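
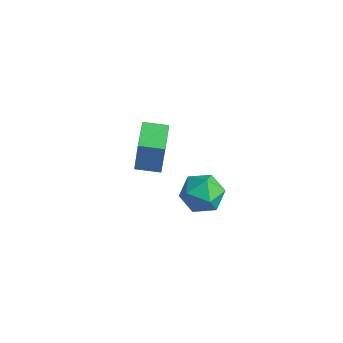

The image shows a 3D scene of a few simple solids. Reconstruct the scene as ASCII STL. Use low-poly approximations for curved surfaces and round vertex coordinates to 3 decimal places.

solid 
facet normal -0.764 -0.638 0.098
outer loop
vertex -2.428 1.73 1.288
vertex -3.639 3.182 1.305
vertex -2.592 1.617 -0.733
endloop
endfacet
facet normal 0.640 -0.768 -0.009
outer loop
vertex -1.561 2.478 -0.865
vertex -2.428 1.73 1.288
vertex -2.592 1.617 -0.733
endloop
endfacet
facet normal -0.763 -0.638 0.098
outer loop
vertex -2.592 1.617 -0.733
vertex -3.639 3.182 1.305
vertex -3.803 3.068 -0.716
endloop
endfacet
facet normal -0.081 -0.056 -0.995
outer loop
vertex -3.803 3.068 -0.716
vertex -1.561 2.478 -0.865
vertex -2.592 1.617 -0.733
endloop
endfacet
facet normal 0.081 0.056 0.995
outer loop
vertex -2.428 1.73 1.288
vertex -2.608 4.043 1.173
vertex -3.639 3.182 1.305
endloop
endfacet
facet normal 0.641 -0.768 -0.009
outer loop
vertex -1.397 2.592 1.156
vertex -2.428 1.73 1.288
vertex -1.561 2.478 -0.865
endloop
endfacet
facet normal 0.081 0.056 0.995
outer loop
vertex -1.397 2.592 1.156
vertex -2.608 4.043 1.173
vertex -2.428 1.73 1.288
endloop
endfacet
facet normal -0.640 0.768 0.009
outer loop
vertex -3.639 3.182 1.305
vertex -2.608 4.043 1.173
vertex -3.803 3.068 -0.716
endloop
endfacet
facet normal -0.081 -0.056 -0.995
outer loop
vertex -2.772 3.93 -0.848
vertex -1.561 2.478 -0.865
vertex -3.803 3.068 -0.716
endloop
endfacet
facet normal -0.641 0.768 0.009
outer loop
vertex -3.803 3.068 -0.716
vertex -2.608 4.043 1.173
vertex -2.772 3.93 -0.848
endloop
endfacet
facet normal 0.764 0.638 -0.098
outer loop
vertex -2.772 3.93 -0.848
vertex -1.397 2.592 1.156
vertex -1.561 2.478 -0.865
endloop
endfacet
facet normal 0.764 0.638 -0.098
outer loop
vertex -2.608 4.043 1.173
vertex -1.397 2.592 1.156
vertex -2.772 3.93 -0.848
endloop
endfacet
facet normal -0.445 0.865 -0.232
outer loop
vertex 3.456 1.362 2.368
vertex 2.405 0.88 2.589
vertex 2.999 1.417 3.452
endloop
endfacet
facet normal 0.205 0.978 0.037
outer loop
vertex 3.456 1.362 2.368
vertex 2.999 1.417 3.452
vertex 4.144 1.182 3.307
endloop
endfacet
facet normal 0.677 0.633 -0.375
outer loop
vertex 3.456 1.362 2.368
vertex 4.144 1.182 3.307
vertex 4.257 0.498 2.355
endloop
endfacet
facet normal 0.317 0.308 -0.897
outer loop
vertex 3.456 1.362 2.368
vertex 4.257 0.498 2.355
vertex 3.183 0.312 1.911
endloop
endfacet
facet normal -0.377 0.450 -0.810
outer loop
vertex 3.456 1.362 2.368
vertex 3.183 0.312 1.911
vertex 2.405 0.88 2.589
endloop
endfacet
facet normal 0.228 0.688 0.688
outer loop
vertex 4.144 1.182 3.307
vertex 2.999 1.417 3.452
vertex 3.517 0.588 4.109
endloop
endfacet
facet normal -0.825 0.505 0.254
outer loop
vertex 2.999 1.417 3.452
vertex 2.405 0.88 2.589
vertex 2.443 0.402 3.665
endloop
endfacet
facet normal -0.714 -0.165 -0.681
outer loop
vertex 2.405 0.88 2.589
vertex 3.183 0.312 1.911
vertex 2.556 -0.282 2.713
endloop
endfacet
facet normal 0.409 -0.396 -0.822
outer loop
vertex 3.183 0.312 1.911
vertex 4.257 0.498 2.355
vertex 3.701 -0.517 2.568
endloop
endfacet
facet normal 0.991 0.131 0.023
outer loop
vertex 4.257 0.498 2.355
vertex 4.144 1.182 3.307
vertex 4.295 0.02 3.431
endloop
endfacet
facet normal -0.317 -0.308 0.897
outer loop
vertex 3.244 -0.462 3.652
vertex 3.517 0.588 4.109
vertex 2.443 0.402 3.665
endloop
endfacet
facet normal -0.677 -0.633 0.375
outer loop
vertex 3.244 -0.462 3.652
vertex 2.443 0.402 3.665
vertex 2.556 -0.282 2.713
endloop
endfacet
facet normal -0.205 -0.978 -0.037
outer loop
vertex 3.244 -0.462 3.652
vertex 2.556 -0.282 2.713
vertex 3.701 -0.517 2.568
endloop
endfacet
facet normal 0.445 -0.865 0.232
outer loop
vertex 3.244 -0.462 3.652
vertex 3.701 -0.517 2.568
vertex 4.295 0.02 3.431
endloop
endfacet
facet normal 0.377 -0.450 0.810
outer loop
vertex 3.244 -0.462 3.652
vertex 4.295 0.02 3.431
vertex 3.517 0.588 4.109
endloop
endfacet
facet normal -0.409 0.396 0.822
outer loop
vertex 2.443 0.402 3.665
vertex 3.517 0.588 4.109
vertex 2.999 1.417 3.452
endloop
endfacet
facet normal -0.991 -0.131 -0.023
outer loop
vertex 2.556 -0.282 2.713
vertex 2.443 0.402 3.665
vertex 2.405 0.88 2.589
endloop
endfacet
facet normal -0.228 -0.688 -0.688
outer loop
vertex 3.701 -0.517 2.568
vertex 2.556 -0.282 2.713
vertex 3.183 0.312 1.911
endloop
endfacet
facet normal 0.825 -0.505 -0.254
outer loop
vertex 4.295 0.02 3.431
vertex 3.701 -0.517 2.568
vertex 4.257 0.498 2.355
endloop
endfacet
facet normal 0.714 0.165 0.681
outer loop
vertex 3.517 0.588 4.109
vertex 4.295 0.02 3.431
vertex 4.144 1.182 3.307
endloop
endfacet

endsolid


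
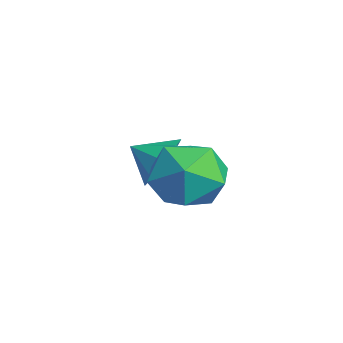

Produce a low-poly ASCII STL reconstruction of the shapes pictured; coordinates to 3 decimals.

solid 
facet normal 0.392 0.778 -0.491
outer loop
vertex -1.962 0.737 2.128
vertex -2.356 0.414 1.302
vertex -2.644 1.008 2.013
endloop
endfacet
facet normal -0.203 -0.098 0.974
outer loop
vertex -1.962 0.737 2.128
vertex -2.644 1.008 2.013
vertex -2.784 -0.434 1.838
endloop
endfacet
facet normal 0.392 0.778 -0.491
outer loop
vertex -2.644 1.008 2.013
vertex -2.356 0.414 1.302
vertex -3.157 0.931 1.482
endloop
endfacet
facet normal -0.718 -0.015 0.696
outer loop
vertex -2.644 1.008 2.013
vertex -3.157 0.931 1.482
vertex -2.784 -0.434 1.838
endloop
endfacet
facet normal 0.392 0.778 -0.491
outer loop
vertex -3.157 0.931 1.482
vertex -2.356 0.414 1.302
vertex -3.201 0.551 0.845
endloop
endfacet
facet normal -0.958 -0.212 0.192
outer loop
vertex -3.157 0.931 1.482
vertex -3.201 0.551 0.845
vertex -2.784 -0.434 1.838
endloop
endfacet
facet normal 0.392 0.778 -0.492
outer loop
vertex -3.201 0.551 0.845
vertex -2.356 0.414 1.302
vertex -2.75 0.091 0.477
endloop
endfacet
facet normal -0.782 -0.574 -0.241
outer loop
vertex -3.201 0.551 0.845
vertex -2.75 0.091 0.477
vertex -2.784 -0.434 1.838
endloop
endfacet
facet normal 0.393 0.777 -0.492
outer loop
vertex -2.75 0.091 0.477
vertex -2.356 0.414 1.302
vertex -2.068 -0.181 0.592
endloop
endfacet
facet normal -0.295 -0.889 -0.350
outer loop
vertex -2.75 0.091 0.477
vertex -2.068 -0.181 0.592
vertex -2.784 -0.434 1.838
endloop
endfacet
facet normal 0.393 0.777 -0.492
outer loop
vertex -2.068 -0.181 0.592
vertex -2.356 0.414 1.302
vertex -1.556 -0.104 1.123
endloop
endfacet
facet normal 0.220 -0.973 -0.071
outer loop
vertex -2.068 -0.181 0.592
vertex -1.556 -0.104 1.123
vertex -2.784 -0.434 1.838
endloop
endfacet
facet normal 0.393 0.777 -0.491
outer loop
vertex -1.556 -0.104 1.123
vertex -2.356 0.414 1.302
vertex -1.512 0.276 1.759
endloop
endfacet
facet normal 0.460 -0.776 0.432
outer loop
vertex -1.556 -0.104 1.123
vertex -1.512 0.276 1.759
vertex -2.784 -0.434 1.838
endloop
endfacet
facet normal 0.393 0.777 -0.491
outer loop
vertex -1.512 0.276 1.759
vertex -2.356 0.414 1.302
vertex -1.962 0.737 2.128
endloop
endfacet
facet normal 0.285 -0.414 0.865
outer loop
vertex -1.512 0.276 1.759
vertex -1.962 0.737 2.128
vertex -2.784 -0.434 1.838
endloop
endfacet
facet normal 0.293 -0.111 0.950
outer loop
vertex 0.517 1.032 3.186
vertex 0.108 -0.161 3.173
vertex 1.295 0.102 2.837
endloop
endfacet
facet normal 0.706 0.362 0.609
outer loop
vertex 0.517 1.032 3.186
vertex 1.295 0.102 2.837
vertex 1.287 1.191 2.199
endloop
endfacet
facet normal 0.286 0.886 0.366
outer loop
vertex 0.517 1.032 3.186
vertex 1.287 1.191 2.199
vertex 0.095 1.6 2.141
endloop
endfacet
facet normal -0.385 0.737 0.556
outer loop
vertex 0.517 1.032 3.186
vertex 0.095 1.6 2.141
vertex -0.634 0.765 2.743
endloop
endfacet
facet normal -0.381 0.121 0.917
outer loop
vertex 0.517 1.032 3.186
vertex -0.634 0.765 2.743
vertex 0.108 -0.161 3.173
endloop
endfacet
facet normal 0.998 0.035 0.047
outer loop
vertex 1.287 1.191 2.199
vertex 1.295 0.102 2.837
vertex 1.354 0.095 1.577
endloop
endfacet
facet normal 0.331 -0.730 0.598
outer loop
vertex 1.295 0.102 2.837
vertex 0.108 -0.161 3.173
vertex 0.625 -0.74 2.179
endloop
endfacet
facet normal -0.759 -0.356 0.545
outer loop
vertex 0.108 -0.161 3.173
vertex -0.634 0.765 2.743
vertex -0.567 -0.331 2.121
endloop
endfacet
facet normal -0.767 0.641 -0.039
outer loop
vertex -0.634 0.765 2.743
vertex 0.095 1.6 2.141
vertex -0.575 0.758 1.483
endloop
endfacet
facet normal 0.319 0.882 -0.347
outer loop
vertex 0.095 1.6 2.141
vertex 1.287 1.191 2.199
vertex 0.612 1.021 1.147
endloop
endfacet
facet normal 0.385 -0.737 -0.556
outer loop
vertex 0.203 -0.172 1.134
vertex 1.354 0.095 1.577
vertex 0.625 -0.74 2.179
endloop
endfacet
facet normal -0.286 -0.886 -0.366
outer loop
vertex 0.203 -0.172 1.134
vertex 0.625 -0.74 2.179
vertex -0.567 -0.331 2.121
endloop
endfacet
facet normal -0.706 -0.362 -0.609
outer loop
vertex 0.203 -0.172 1.134
vertex -0.567 -0.331 2.121
vertex -0.575 0.758 1.483
endloop
endfacet
facet normal -0.293 0.111 -0.950
outer loop
vertex 0.203 -0.172 1.134
vertex -0.575 0.758 1.483
vertex 0.612 1.021 1.147
endloop
endfacet
facet normal 0.381 -0.121 -0.917
outer loop
vertex 0.203 -0.172 1.134
vertex 0.612 1.021 1.147
vertex 1.354 0.095 1.577
endloop
endfacet
facet normal 0.767 -0.641 0.039
outer loop
vertex 0.625 -0.74 2.179
vertex 1.354 0.095 1.577
vertex 1.295 0.102 2.837
endloop
endfacet
facet normal -0.319 -0.882 0.347
outer loop
vertex -0.567 -0.331 2.121
vertex 0.625 -0.74 2.179
vertex 0.108 -0.161 3.173
endloop
endfacet
facet normal -0.998 -0.035 -0.047
outer loop
vertex -0.575 0.758 1.483
vertex -0.567 -0.331 2.121
vertex -0.634 0.765 2.743
endloop
endfacet
facet normal -0.331 0.730 -0.598
outer loop
vertex 0.612 1.021 1.147
vertex -0.575 0.758 1.483
vertex 0.095 1.6 2.141
endloop
endfacet
facet normal 0.759 0.356 -0.545
outer loop
vertex 1.354 0.095 1.577
vertex 0.612 1.021 1.147
vertex 1.287 1.191 2.199
endloop
endfacet

endsolid


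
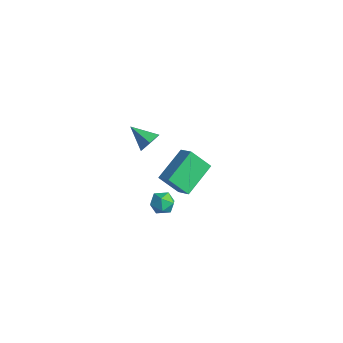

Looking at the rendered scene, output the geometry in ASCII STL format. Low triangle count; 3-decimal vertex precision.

solid 
facet normal 0.833 0.251 -0.493
outer loop
vertex -1.251 -1.719 2.636
vertex -1.631 -1.4 2.156
vertex -1.409 -1.051 2.709
endloop
endfacet
facet normal 0.102 -0.084 0.991
outer loop
vertex -1.251 -1.719 2.636
vertex -1.409 -1.051 2.709
vertex -2.689 -1.72 2.784
endloop
endfacet
facet normal 0.832 0.252 -0.493
outer loop
vertex -1.409 -1.051 2.709
vertex -1.631 -1.4 2.156
vertex -1.79 -0.733 2.229
endloop
endfacet
facet normal -0.307 0.663 0.683
outer loop
vertex -1.409 -1.051 2.709
vertex -1.79 -0.733 2.229
vertex -2.689 -1.72 2.784
endloop
endfacet
facet normal 0.832 0.252 -0.494
outer loop
vertex -1.79 -0.733 2.229
vertex -1.631 -1.4 2.156
vertex -2.012 -1.082 1.677
endloop
endfacet
facet normal -0.762 0.640 -0.098
outer loop
vertex -1.79 -0.733 2.229
vertex -2.012 -1.082 1.677
vertex -2.689 -1.72 2.784
endloop
endfacet
facet normal 0.832 0.251 -0.495
outer loop
vertex -2.012 -1.082 1.677
vertex -1.631 -1.4 2.156
vertex -1.854 -1.749 1.604
endloop
endfacet
facet normal -0.811 -0.130 -0.571
outer loop
vertex -2.012 -1.082 1.677
vertex -1.854 -1.749 1.604
vertex -2.689 -1.72 2.784
endloop
endfacet
facet normal 0.832 0.250 -0.494
outer loop
vertex -1.854 -1.749 1.604
vertex -1.631 -1.4 2.156
vertex -1.473 -2.068 2.084
endloop
endfacet
facet normal -0.402 -0.877 -0.263
outer loop
vertex -1.854 -1.749 1.604
vertex -1.473 -2.068 2.084
vertex -2.689 -1.72 2.784
endloop
endfacet
facet normal 0.833 0.250 -0.493
outer loop
vertex -1.473 -2.068 2.084
vertex -1.631 -1.4 2.156
vertex -1.251 -1.719 2.636
endloop
endfacet
facet normal 0.054 -0.854 0.518
outer loop
vertex -1.473 -2.068 2.084
vertex -1.251 -1.719 2.636
vertex -2.689 -1.72 2.784
endloop
endfacet
facet normal -0.505 -0.474 0.721
outer loop
vertex -3.715 2.773 -2.709
vertex -4.604 2.849 -3.282
vertex -3.304 1.009 -3.58
endloop
endfacet
facet normal 0.838 -0.072 0.541
outer loop
vertex -2.576 1.691 -4.618
vertex -3.715 2.773 -2.709
vertex -3.304 1.009 -3.58
endloop
endfacet
facet normal -0.505 -0.474 0.721
outer loop
vertex -3.304 1.009 -3.58
vertex -4.604 2.849 -3.282
vertex -4.193 1.085 -4.153
endloop
endfacet
facet normal 0.204 -0.878 -0.433
outer loop
vertex -4.193 1.085 -4.153
vertex -2.576 1.691 -4.618
vertex -3.304 1.009 -3.58
endloop
endfacet
facet normal -0.204 0.878 0.433
outer loop
vertex -3.715 2.773 -2.709
vertex -3.876 3.531 -4.32
vertex -4.604 2.849 -3.282
endloop
endfacet
facet normal 0.838 -0.072 0.541
outer loop
vertex -2.987 3.455 -3.747
vertex -3.715 2.773 -2.709
vertex -2.576 1.691 -4.618
endloop
endfacet
facet normal -0.204 0.878 0.433
outer loop
vertex -2.987 3.455 -3.747
vertex -3.876 3.531 -4.32
vertex -3.715 2.773 -2.709
endloop
endfacet
facet normal -0.838 0.072 -0.541
outer loop
vertex -4.604 2.849 -3.282
vertex -3.876 3.531 -4.32
vertex -4.193 1.085 -4.153
endloop
endfacet
facet normal 0.204 -0.878 -0.433
outer loop
vertex -3.465 1.767 -5.191
vertex -2.576 1.691 -4.618
vertex -4.193 1.085 -4.153
endloop
endfacet
facet normal -0.838 0.072 -0.541
outer loop
vertex -4.193 1.085 -4.153
vertex -3.876 3.531 -4.32
vertex -3.465 1.767 -5.191
endloop
endfacet
facet normal 0.505 0.474 -0.721
outer loop
vertex -3.465 1.767 -5.191
vertex -2.987 3.455 -3.747
vertex -2.576 1.691 -4.618
endloop
endfacet
facet normal 0.505 0.474 -0.721
outer loop
vertex -3.876 3.531 -4.32
vertex -2.987 3.455 -3.747
vertex -3.465 1.767 -5.191
endloop
endfacet
facet normal -0.298 0.936 0.187
outer loop
vertex 0.092 -1.369 -0.986
vertex -0.535 -1.589 -0.882
vertex -0.102 -1.554 -0.368
endloop
endfacet
facet normal 0.384 0.845 0.373
outer loop
vertex 0.092 -1.369 -0.986
vertex -0.102 -1.554 -0.368
vertex 0.506 -1.729 -0.597
endloop
endfacet
facet normal 0.745 0.635 -0.205
outer loop
vertex 0.092 -1.369 -0.986
vertex 0.506 -1.729 -0.597
vertex 0.449 -1.874 -1.252
endloop
endfacet
facet normal 0.286 0.597 -0.750
outer loop
vertex 0.092 -1.369 -0.986
vertex 0.449 -1.874 -1.252
vertex -0.195 -1.787 -1.428
endloop
endfacet
facet normal -0.359 0.783 -0.508
outer loop
vertex 0.092 -1.369 -0.986
vertex -0.195 -1.787 -1.428
vertex -0.535 -1.589 -0.882
endloop
endfacet
facet normal 0.413 0.318 0.853
outer loop
vertex 0.506 -1.729 -0.597
vertex -0.102 -1.554 -0.368
vertex 0.135 -2.173 -0.252
endloop
endfacet
facet normal -0.692 0.467 0.551
outer loop
vertex -0.102 -1.554 -0.368
vertex -0.535 -1.589 -0.882
vertex -0.509 -2.086 -0.428
endloop
endfacet
facet normal -0.791 0.217 -0.572
outer loop
vertex -0.535 -1.589 -0.882
vertex -0.195 -1.787 -1.428
vertex -0.566 -2.231 -1.083
endloop
endfacet
facet normal 0.252 -0.084 -0.964
outer loop
vertex -0.195 -1.787 -1.428
vertex 0.449 -1.874 -1.252
vertex 0.042 -2.406 -1.312
endloop
endfacet
facet normal 0.996 -0.023 -0.082
outer loop
vertex 0.449 -1.874 -1.252
vertex 0.506 -1.729 -0.597
vertex 0.475 -2.371 -0.798
endloop
endfacet
facet normal -0.286 -0.597 0.750
outer loop
vertex -0.152 -2.591 -0.694
vertex 0.135 -2.173 -0.252
vertex -0.509 -2.086 -0.428
endloop
endfacet
facet normal -0.745 -0.635 0.205
outer loop
vertex -0.152 -2.591 -0.694
vertex -0.509 -2.086 -0.428
vertex -0.566 -2.231 -1.083
endloop
endfacet
facet normal -0.384 -0.845 -0.373
outer loop
vertex -0.152 -2.591 -0.694
vertex -0.566 -2.231 -1.083
vertex 0.042 -2.406 -1.312
endloop
endfacet
facet normal 0.298 -0.936 -0.187
outer loop
vertex -0.152 -2.591 -0.694
vertex 0.042 -2.406 -1.312
vertex 0.475 -2.371 -0.798
endloop
endfacet
facet normal 0.359 -0.783 0.508
outer loop
vertex -0.152 -2.591 -0.694
vertex 0.475 -2.371 -0.798
vertex 0.135 -2.173 -0.252
endloop
endfacet
facet normal -0.252 0.084 0.964
outer loop
vertex -0.509 -2.086 -0.428
vertex 0.135 -2.173 -0.252
vertex -0.102 -1.554 -0.368
endloop
endfacet
facet normal -0.996 0.023 0.082
outer loop
vertex -0.566 -2.231 -1.083
vertex -0.509 -2.086 -0.428
vertex -0.535 -1.589 -0.882
endloop
endfacet
facet normal -0.413 -0.318 -0.853
outer loop
vertex 0.042 -2.406 -1.312
vertex -0.566 -2.231 -1.083
vertex -0.195 -1.787 -1.428
endloop
endfacet
facet normal 0.692 -0.467 -0.551
outer loop
vertex 0.475 -2.371 -0.798
vertex 0.042 -2.406 -1.312
vertex 0.449 -1.874 -1.252
endloop
endfacet
facet normal 0.791 -0.217 0.572
outer loop
vertex 0.135 -2.173 -0.252
vertex 0.475 -2.371 -0.798
vertex 0.506 -1.729 -0.597
endloop
endfacet

endsolid


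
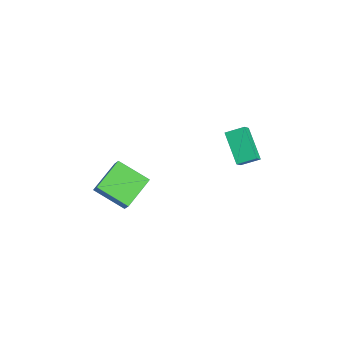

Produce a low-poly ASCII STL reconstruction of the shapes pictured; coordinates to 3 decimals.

solid 
facet normal -0.605 -0.058 -0.794
outer loop
vertex -4.234 -3.836 -1.216
vertex -5.309 -2.545 -0.49
vertex -3.246 -2.535 -2.064
endloop
endfacet
facet normal 0.588 -0.705 -0.397
outer loop
vertex -2.611 -2.475 -1.23
vertex -4.234 -3.836 -1.216
vertex -3.246 -2.535 -2.064
endloop
endfacet
facet normal -0.605 -0.058 -0.794
outer loop
vertex -3.246 -2.535 -2.064
vertex -5.309 -2.545 -0.49
vertex -4.322 -1.245 -1.338
endloop
endfacet
facet normal 0.537 0.707 -0.460
outer loop
vertex -4.322 -1.245 -1.338
vertex -2.611 -2.475 -1.23
vertex -3.246 -2.535 -2.064
endloop
endfacet
facet normal -0.538 -0.706 0.460
outer loop
vertex -4.234 -3.836 -1.216
vertex -4.674 -2.485 0.344
vertex -5.309 -2.545 -0.49
endloop
endfacet
facet normal 0.588 -0.705 -0.397
outer loop
vertex -3.598 -3.775 -0.382
vertex -4.234 -3.836 -1.216
vertex -2.611 -2.475 -1.23
endloop
endfacet
facet normal -0.537 -0.707 0.461
outer loop
vertex -3.598 -3.775 -0.382
vertex -4.674 -2.485 0.344
vertex -4.234 -3.836 -1.216
endloop
endfacet
facet normal -0.588 0.705 0.397
outer loop
vertex -5.309 -2.545 -0.49
vertex -4.674 -2.485 0.344
vertex -4.322 -1.245 -1.338
endloop
endfacet
facet normal 0.537 0.706 -0.461
outer loop
vertex -3.686 -1.184 -0.504
vertex -2.611 -2.475 -1.23
vertex -4.322 -1.245 -1.338
endloop
endfacet
facet normal -0.588 0.705 0.397
outer loop
vertex -4.322 -1.245 -1.338
vertex -4.674 -2.485 0.344
vertex -3.686 -1.184 -0.504
endloop
endfacet
facet normal 0.606 0.058 0.794
outer loop
vertex -3.686 -1.184 -0.504
vertex -3.598 -3.775 -0.382
vertex -2.611 -2.475 -1.23
endloop
endfacet
facet normal 0.605 0.058 0.794
outer loop
vertex -4.674 -2.485 0.344
vertex -3.598 -3.775 -0.382
vertex -3.686 -1.184 -0.504
endloop
endfacet
facet normal -0.559 0.415 -0.718
outer loop
vertex -4.827 4.001 1.274
vertex -3.3 4.187 0.193
vertex -5.0 3.07 0.87
endloop
endfacet
facet normal -0.812 -0.099 0.575
outer loop
vertex -4.52 2.713 1.487
vertex -4.827 4.001 1.274
vertex -5.0 3.07 0.87
endloop
endfacet
facet normal -0.559 0.415 -0.718
outer loop
vertex -5.0 3.07 0.87
vertex -3.3 4.187 0.193
vertex -3.473 3.255 -0.211
endloop
endfacet
facet normal -0.168 -0.904 -0.392
outer loop
vertex -3.473 3.255 -0.211
vertex -4.52 2.713 1.487
vertex -5.0 3.07 0.87
endloop
endfacet
facet normal 0.168 0.904 0.393
outer loop
vertex -4.827 4.001 1.274
vertex -2.82 3.83 0.81
vertex -3.3 4.187 0.193
endloop
endfacet
facet normal -0.812 -0.098 0.575
outer loop
vertex -4.347 3.645 1.891
vertex -4.827 4.001 1.274
vertex -4.52 2.713 1.487
endloop
endfacet
facet normal 0.168 0.905 0.392
outer loop
vertex -4.347 3.645 1.891
vertex -2.82 3.83 0.81
vertex -4.827 4.001 1.274
endloop
endfacet
facet normal 0.812 0.098 -0.575
outer loop
vertex -3.3 4.187 0.193
vertex -2.82 3.83 0.81
vertex -3.473 3.255 -0.211
endloop
endfacet
facet normal -0.167 -0.905 -0.392
outer loop
vertex -2.993 2.899 0.406
vertex -4.52 2.713 1.487
vertex -3.473 3.255 -0.211
endloop
endfacet
facet normal 0.812 0.099 -0.575
outer loop
vertex -3.473 3.255 -0.211
vertex -2.82 3.83 0.81
vertex -2.993 2.899 0.406
endloop
endfacet
facet normal 0.559 -0.415 0.718
outer loop
vertex -2.993 2.899 0.406
vertex -4.347 3.645 1.891
vertex -4.52 2.713 1.487
endloop
endfacet
facet normal 0.559 -0.415 0.718
outer loop
vertex -2.82 3.83 0.81
vertex -4.347 3.645 1.891
vertex -2.993 2.899 0.406
endloop
endfacet

endsolid


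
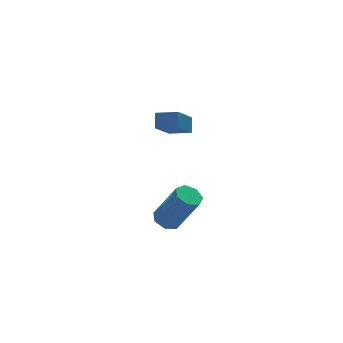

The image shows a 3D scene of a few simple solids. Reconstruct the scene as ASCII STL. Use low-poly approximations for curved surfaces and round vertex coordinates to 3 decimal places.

solid 
facet normal -0.583 -0.507 0.635
outer loop
vertex 1.091 -1.48 2.258
vertex 0.315 -0.853 2.046
vertex 0.86 -1.969 1.655
endloop
endfacet
facet normal 0.760 -0.615 0.208
outer loop
vertex 1.945 -1.027 0.474
vertex 1.091 -1.48 2.258
vertex 0.86 -1.969 1.655
endloop
endfacet
facet normal -0.583 -0.507 0.635
outer loop
vertex 0.86 -1.969 1.655
vertex 0.315 -0.853 2.046
vertex 0.084 -1.342 1.443
endloop
endfacet
facet normal -0.285 -0.604 -0.744
outer loop
vertex 0.084 -1.342 1.443
vertex 1.945 -1.027 0.474
vertex 0.86 -1.969 1.655
endloop
endfacet
facet normal 0.285 0.604 0.744
outer loop
vertex 1.091 -1.48 2.258
vertex 1.4 0.089 0.865
vertex 0.315 -0.853 2.046
endloop
endfacet
facet normal 0.760 -0.615 0.208
outer loop
vertex 2.176 -0.538 1.077
vertex 1.091 -1.48 2.258
vertex 1.945 -1.027 0.474
endloop
endfacet
facet normal 0.285 0.604 0.744
outer loop
vertex 2.176 -0.538 1.077
vertex 1.4 0.089 0.865
vertex 1.091 -1.48 2.258
endloop
endfacet
facet normal -0.760 0.615 -0.208
outer loop
vertex 0.315 -0.853 2.046
vertex 1.4 0.089 0.865
vertex 0.084 -1.342 1.443
endloop
endfacet
facet normal -0.285 -0.604 -0.744
outer loop
vertex 1.169 -0.4 0.262
vertex 1.945 -1.027 0.474
vertex 0.084 -1.342 1.443
endloop
endfacet
facet normal -0.760 0.615 -0.208
outer loop
vertex 0.084 -1.342 1.443
vertex 1.4 0.089 0.865
vertex 1.169 -0.4 0.262
endloop
endfacet
facet normal 0.583 0.507 -0.635
outer loop
vertex 1.169 -0.4 0.262
vertex 2.176 -0.538 1.077
vertex 1.945 -1.027 0.474
endloop
endfacet
facet normal 0.583 0.507 -0.635
outer loop
vertex 1.4 0.089 0.865
vertex 2.176 -0.538 1.077
vertex 1.169 -0.4 0.262
endloop
endfacet
facet normal -0.331 0.362 -0.871
outer loop
vertex 1.23 -1.396 -4.865
vertex 0.634 -1.269 -4.586
vertex 1.171 -0.87 -4.624
endloop
endfacet
facet normal 0.938 0.226 -0.263
outer loop
vertex 1.23 -1.396 -4.865
vertex 1.171 -0.87 -4.624
vertex 1.942 -2.177 -2.993
endloop
endfacet
facet normal 0.938 0.226 -0.262
outer loop
vertex 1.942 -2.177 -2.993
vertex 1.171 -0.87 -4.624
vertex 1.883 -1.652 -2.751
endloop
endfacet
facet normal 0.331 -0.364 0.871
outer loop
vertex 1.942 -2.177 -2.993
vertex 1.883 -1.652 -2.751
vertex 1.346 -2.051 -2.714
endloop
endfacet
facet normal -0.331 0.363 -0.871
outer loop
vertex 1.171 -0.87 -4.624
vertex 0.634 -1.269 -4.586
vertex 0.708 -0.645 -4.354
endloop
endfacet
facet normal 0.506 0.847 0.161
outer loop
vertex 1.171 -0.87 -4.624
vertex 0.708 -0.645 -4.354
vertex 1.883 -1.652 -2.751
endloop
endfacet
facet normal 0.506 0.847 0.161
outer loop
vertex 1.883 -1.652 -2.751
vertex 0.708 -0.645 -4.354
vertex 1.42 -1.427 -2.481
endloop
endfacet
facet normal 0.331 -0.364 0.871
outer loop
vertex 1.883 -1.652 -2.751
vertex 1.42 -1.427 -2.481
vertex 1.346 -2.051 -2.714
endloop
endfacet
facet normal -0.331 0.363 -0.871
outer loop
vertex 0.708 -0.645 -4.354
vertex 0.634 -1.269 -4.586
vertex 0.189 -0.89 -4.259
endloop
endfacet
facet normal -0.307 0.831 0.464
outer loop
vertex 0.708 -0.645 -4.354
vertex 0.189 -0.89 -4.259
vertex 1.42 -1.427 -2.481
endloop
endfacet
facet normal -0.307 0.831 0.464
outer loop
vertex 1.42 -1.427 -2.481
vertex 0.189 -0.89 -4.259
vertex 0.901 -1.672 -2.386
endloop
endfacet
facet normal 0.331 -0.364 0.870
outer loop
vertex 1.42 -1.427 -2.481
vertex 0.901 -1.672 -2.386
vertex 1.346 -2.051 -2.714
endloop
endfacet
facet normal -0.331 0.363 -0.871
outer loop
vertex 0.189 -0.89 -4.259
vertex 0.634 -1.269 -4.586
vertex 0.005 -1.421 -4.41
endloop
endfacet
facet normal -0.889 0.189 0.417
outer loop
vertex 0.189 -0.89 -4.259
vertex 0.005 -1.421 -4.41
vertex 0.901 -1.672 -2.386
endloop
endfacet
facet normal -0.889 0.189 0.417
outer loop
vertex 0.901 -1.672 -2.386
vertex 0.005 -1.421 -4.41
vertex 0.717 -2.202 -2.538
endloop
endfacet
facet normal 0.331 -0.365 0.870
outer loop
vertex 0.901 -1.672 -2.386
vertex 0.717 -2.202 -2.538
vertex 1.346 -2.051 -2.714
endloop
endfacet
facet normal -0.331 0.363 -0.871
outer loop
vertex 0.005 -1.421 -4.41
vertex 0.634 -1.269 -4.586
vertex 0.295 -1.837 -4.694
endloop
endfacet
facet normal -0.801 -0.596 0.056
outer loop
vertex 0.005 -1.421 -4.41
vertex 0.295 -1.837 -4.694
vertex 0.717 -2.202 -2.538
endloop
endfacet
facet normal -0.801 -0.595 0.056
outer loop
vertex 0.717 -2.202 -2.538
vertex 0.295 -1.837 -4.694
vertex 1.007 -2.619 -2.822
endloop
endfacet
facet normal 0.331 -0.363 0.871
outer loop
vertex 0.717 -2.202 -2.538
vertex 1.007 -2.619 -2.822
vertex 1.346 -2.051 -2.714
endloop
endfacet
facet normal -0.332 0.363 -0.871
outer loop
vertex 0.295 -1.837 -4.694
vertex 0.634 -1.269 -4.586
vertex 0.84 -1.826 -4.897
endloop
endfacet
facet normal -0.110 -0.931 -0.347
outer loop
vertex 0.295 -1.837 -4.694
vertex 0.84 -1.826 -4.897
vertex 1.007 -2.619 -2.822
endloop
endfacet
facet normal -0.109 -0.931 -0.347
outer loop
vertex 1.007 -2.619 -2.822
vertex 0.84 -1.826 -4.897
vertex 1.552 -2.607 -3.025
endloop
endfacet
facet normal 0.332 -0.364 0.870
outer loop
vertex 1.007 -2.619 -2.822
vertex 1.552 -2.607 -3.025
vertex 1.346 -2.051 -2.714
endloop
endfacet
facet normal -0.330 0.364 -0.871
outer loop
vertex 0.84 -1.826 -4.897
vertex 0.634 -1.269 -4.586
vertex 1.23 -1.396 -4.865
endloop
endfacet
facet normal 0.664 -0.566 -0.489
outer loop
vertex 0.84 -1.826 -4.897
vertex 1.23 -1.396 -4.865
vertex 1.552 -2.607 -3.025
endloop
endfacet
facet normal 0.664 -0.566 -0.489
outer loop
vertex 1.552 -2.607 -3.025
vertex 1.23 -1.396 -4.865
vertex 1.942 -2.177 -2.993
endloop
endfacet
facet normal 0.330 -0.365 0.871
outer loop
vertex 1.552 -2.607 -3.025
vertex 1.942 -2.177 -2.993
vertex 1.346 -2.051 -2.714
endloop
endfacet

endsolid


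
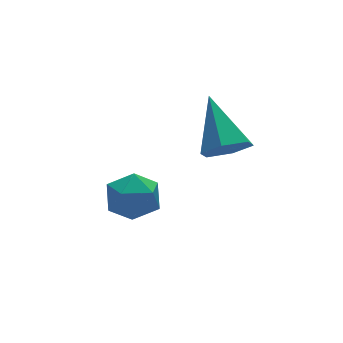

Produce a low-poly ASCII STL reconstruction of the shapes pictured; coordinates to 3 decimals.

solid 
facet normal -0.938 0.086 0.336
outer loop
vertex -3.7 -2.279 -4.257
vertex -3.418 -2.558 -3.399
vertex -3.414 -1.639 -3.622
endloop
endfacet
facet normal -0.813 0.551 -0.189
outer loop
vertex -3.7 -2.279 -4.257
vertex -3.414 -1.639 -3.622
vertex -3.149 -1.559 -4.527
endloop
endfacet
facet normal -0.615 0.183 -0.767
outer loop
vertex -3.7 -2.279 -4.257
vertex -3.149 -1.559 -4.527
vertex -2.989 -2.429 -4.863
endloop
endfacet
facet normal -0.618 -0.510 -0.599
outer loop
vertex -3.7 -2.279 -4.257
vertex -2.989 -2.429 -4.863
vertex -3.155 -3.047 -4.165
endloop
endfacet
facet normal -0.817 -0.570 0.083
outer loop
vertex -3.7 -2.279 -4.257
vertex -3.155 -3.047 -4.165
vertex -3.418 -2.558 -3.399
endloop
endfacet
facet normal -0.265 0.964 0.008
outer loop
vertex -3.149 -1.559 -4.527
vertex -3.414 -1.639 -3.622
vertex -2.525 -1.393 -3.835
endloop
endfacet
facet normal -0.468 0.210 0.859
outer loop
vertex -3.414 -1.639 -3.622
vertex -3.418 -2.558 -3.399
vertex -2.691 -2.011 -3.137
endloop
endfacet
facet normal -0.272 -0.851 0.450
outer loop
vertex -3.418 -2.558 -3.399
vertex -3.155 -3.047 -4.165
vertex -2.531 -2.881 -3.473
endloop
endfacet
facet normal 0.052 -0.754 -0.655
outer loop
vertex -3.155 -3.047 -4.165
vertex -2.989 -2.429 -4.863
vertex -2.266 -2.801 -4.378
endloop
endfacet
facet normal 0.057 0.369 -0.928
outer loop
vertex -2.989 -2.429 -4.863
vertex -3.149 -1.559 -4.527
vertex -2.262 -1.882 -4.601
endloop
endfacet
facet normal 0.618 0.510 0.599
outer loop
vertex -1.98 -2.161 -3.743
vertex -2.525 -1.393 -3.835
vertex -2.691 -2.011 -3.137
endloop
endfacet
facet normal 0.615 -0.183 0.767
outer loop
vertex -1.98 -2.161 -3.743
vertex -2.691 -2.011 -3.137
vertex -2.531 -2.881 -3.473
endloop
endfacet
facet normal 0.813 -0.551 0.189
outer loop
vertex -1.98 -2.161 -3.743
vertex -2.531 -2.881 -3.473
vertex -2.266 -2.801 -4.378
endloop
endfacet
facet normal 0.938 -0.086 -0.336
outer loop
vertex -1.98 -2.161 -3.743
vertex -2.266 -2.801 -4.378
vertex -2.262 -1.882 -4.601
endloop
endfacet
facet normal 0.817 0.570 -0.083
outer loop
vertex -1.98 -2.161 -3.743
vertex -2.262 -1.882 -4.601
vertex -2.525 -1.393 -3.835
endloop
endfacet
facet normal -0.052 0.754 0.655
outer loop
vertex -2.691 -2.011 -3.137
vertex -2.525 -1.393 -3.835
vertex -3.414 -1.639 -3.622
endloop
endfacet
facet normal -0.057 -0.369 0.928
outer loop
vertex -2.531 -2.881 -3.473
vertex -2.691 -2.011 -3.137
vertex -3.418 -2.558 -3.399
endloop
endfacet
facet normal 0.265 -0.964 -0.008
outer loop
vertex -2.266 -2.801 -4.378
vertex -2.531 -2.881 -3.473
vertex -3.155 -3.047 -4.165
endloop
endfacet
facet normal 0.468 -0.210 -0.859
outer loop
vertex -2.262 -1.882 -4.601
vertex -2.266 -2.801 -4.378
vertex -2.989 -2.429 -4.863
endloop
endfacet
facet normal 0.272 0.851 -0.450
outer loop
vertex -2.525 -1.393 -3.835
vertex -2.262 -1.882 -4.601
vertex -3.149 -1.559 -4.527
endloop
endfacet
facet normal -0.139 -0.774 -0.618
outer loop
vertex -0.018 -4.361 -1.267
vertex -0.84 -4.258 -1.211
vertex -0.411 -3.863 -1.802
endloop
endfacet
facet normal 0.866 0.452 -0.216
outer loop
vertex -0.018 -4.361 -1.267
vertex -0.411 -3.863 -1.802
vertex -0.56 -2.702 0.031
endloop
endfacet
facet normal -0.139 -0.774 -0.618
outer loop
vertex -0.411 -3.863 -1.802
vertex -0.84 -4.258 -1.211
vertex -1.233 -3.76 -1.746
endloop
endfacet
facet normal 0.070 0.845 -0.530
outer loop
vertex -0.411 -3.863 -1.802
vertex -1.233 -3.76 -1.746
vertex -0.56 -2.702 0.031
endloop
endfacet
facet normal -0.139 -0.774 -0.618
outer loop
vertex -1.233 -3.76 -1.746
vertex -0.84 -4.258 -1.211
vertex -1.661 -4.155 -1.155
endloop
endfacet
facet normal -0.749 0.654 -0.106
outer loop
vertex -1.233 -3.76 -1.746
vertex -1.661 -4.155 -1.155
vertex -0.56 -2.702 0.031
endloop
endfacet
facet normal -0.139 -0.774 -0.617
outer loop
vertex -1.661 -4.155 -1.155
vertex -0.84 -4.258 -1.211
vertex -1.269 -4.652 -0.62
endloop
endfacet
facet normal -0.772 0.070 0.631
outer loop
vertex -1.661 -4.155 -1.155
vertex -1.269 -4.652 -0.62
vertex -0.56 -2.702 0.031
endloop
endfacet
facet normal -0.140 -0.774 -0.618
outer loop
vertex -1.269 -4.652 -0.62
vertex -0.84 -4.258 -1.211
vertex -0.447 -4.756 -0.676
endloop
endfacet
facet normal 0.023 -0.324 0.946
outer loop
vertex -1.269 -4.652 -0.62
vertex -0.447 -4.756 -0.676
vertex -0.56 -2.702 0.031
endloop
endfacet
facet normal -0.139 -0.774 -0.618
outer loop
vertex -0.447 -4.756 -0.676
vertex -0.84 -4.258 -1.211
vertex -0.018 -4.361 -1.267
endloop
endfacet
facet normal 0.842 -0.133 0.522
outer loop
vertex -0.447 -4.756 -0.676
vertex -0.018 -4.361 -1.267
vertex -0.56 -2.702 0.031
endloop
endfacet

endsolid


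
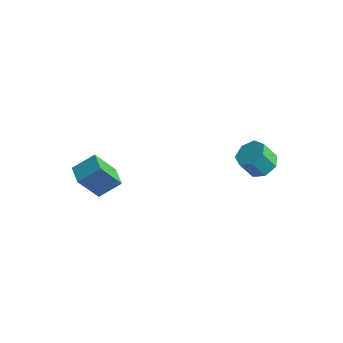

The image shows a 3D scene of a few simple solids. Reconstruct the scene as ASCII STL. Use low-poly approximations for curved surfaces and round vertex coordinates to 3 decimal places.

solid 
facet normal -0.533 -0.651 -0.540
outer loop
vertex -1.746 -2.983 1.875
vertex -2.545 -2.333 1.88
vertex -1.134 -2.22 0.352
endloop
endfacet
facet normal 0.775 -0.631 -0.005
outer loop
vertex -0.435 -1.367 1.06
vertex -1.746 -2.983 1.875
vertex -1.134 -2.22 0.352
endloop
endfacet
facet normal -0.533 -0.651 -0.541
outer loop
vertex -1.134 -2.22 0.352
vertex -2.545 -2.333 1.88
vertex -1.933 -1.569 0.357
endloop
endfacet
facet normal 0.338 0.421 -0.841
outer loop
vertex -1.933 -1.569 0.357
vertex -0.435 -1.367 1.06
vertex -1.134 -2.22 0.352
endloop
endfacet
facet normal -0.338 -0.422 0.841
outer loop
vertex -1.746 -2.983 1.875
vertex -1.846 -1.48 2.588
vertex -2.545 -2.333 1.88
endloop
endfacet
facet normal 0.775 -0.632 -0.005
outer loop
vertex -1.047 -2.131 2.583
vertex -1.746 -2.983 1.875
vertex -0.435 -1.367 1.06
endloop
endfacet
facet normal -0.338 -0.422 0.841
outer loop
vertex -1.047 -2.131 2.583
vertex -1.846 -1.48 2.588
vertex -1.746 -2.983 1.875
endloop
endfacet
facet normal -0.776 0.631 0.005
outer loop
vertex -2.545 -2.333 1.88
vertex -1.846 -1.48 2.588
vertex -1.933 -1.569 0.357
endloop
endfacet
facet normal 0.338 0.422 -0.841
outer loop
vertex -1.234 -0.717 1.065
vertex -0.435 -1.367 1.06
vertex -1.933 -1.569 0.357
endloop
endfacet
facet normal -0.775 0.632 0.005
outer loop
vertex -1.933 -1.569 0.357
vertex -1.846 -1.48 2.588
vertex -1.234 -0.717 1.065
endloop
endfacet
facet normal 0.533 0.651 0.541
outer loop
vertex -1.234 -0.717 1.065
vertex -1.047 -2.131 2.583
vertex -0.435 -1.367 1.06
endloop
endfacet
facet normal 0.534 0.651 0.540
outer loop
vertex -1.846 -1.48 2.588
vertex -1.047 -2.131 2.583
vertex -1.234 -0.717 1.065
endloop
endfacet
facet normal 0.444 0.318 -0.838
outer loop
vertex 4.632 3.998 0.619
vertex 3.892 4.048 0.246
vertex 4.293 4.631 0.68
endloop
endfacet
facet normal 0.763 0.356 0.540
outer loop
vertex 4.632 3.998 0.619
vertex 4.293 4.631 0.68
vertex 4.108 3.622 1.607
endloop
endfacet
facet normal 0.763 0.356 0.540
outer loop
vertex 4.108 3.622 1.607
vertex 4.293 4.631 0.68
vertex 3.769 4.255 1.668
endloop
endfacet
facet normal -0.444 -0.318 0.838
outer loop
vertex 4.108 3.622 1.607
vertex 3.769 4.255 1.668
vertex 3.368 3.672 1.234
endloop
endfacet
facet normal 0.444 0.318 -0.838
outer loop
vertex 4.293 4.631 0.68
vertex 3.892 4.048 0.246
vertex 3.652 4.825 0.414
endloop
endfacet
facet normal 0.108 0.909 0.403
outer loop
vertex 4.293 4.631 0.68
vertex 3.652 4.825 0.414
vertex 3.769 4.255 1.668
endloop
endfacet
facet normal 0.108 0.909 0.403
outer loop
vertex 3.769 4.255 1.668
vertex 3.652 4.825 0.414
vertex 3.128 4.449 1.403
endloop
endfacet
facet normal -0.443 -0.319 0.838
outer loop
vertex 3.769 4.255 1.668
vertex 3.128 4.449 1.403
vertex 3.368 3.672 1.234
endloop
endfacet
facet normal 0.443 0.318 -0.838
outer loop
vertex 3.652 4.825 0.414
vertex 3.892 4.048 0.246
vertex 3.192 4.433 0.022
endloop
endfacet
facet normal -0.629 0.776 -0.038
outer loop
vertex 3.652 4.825 0.414
vertex 3.192 4.433 0.022
vertex 3.128 4.449 1.403
endloop
endfacet
facet normal -0.629 0.776 -0.038
outer loop
vertex 3.128 4.449 1.403
vertex 3.192 4.433 0.022
vertex 2.668 4.057 1.01
endloop
endfacet
facet normal -0.444 -0.319 0.838
outer loop
vertex 3.128 4.449 1.403
vertex 2.668 4.057 1.01
vertex 3.368 3.672 1.234
endloop
endfacet
facet normal 0.444 0.319 -0.838
outer loop
vertex 3.192 4.433 0.022
vertex 3.892 4.048 0.246
vertex 3.259 3.752 -0.202
endloop
endfacet
facet normal -0.891 0.060 -0.450
outer loop
vertex 3.192 4.433 0.022
vertex 3.259 3.752 -0.202
vertex 2.668 4.057 1.01
endloop
endfacet
facet normal -0.891 0.060 -0.450
outer loop
vertex 2.668 4.057 1.01
vertex 3.259 3.752 -0.202
vertex 2.735 3.376 0.786
endloop
endfacet
facet normal -0.444 -0.319 0.838
outer loop
vertex 2.668 4.057 1.01
vertex 2.735 3.376 0.786
vertex 3.368 3.672 1.234
endloop
endfacet
facet normal 0.444 0.318 -0.838
outer loop
vertex 3.259 3.752 -0.202
vertex 3.892 4.048 0.246
vertex 3.802 3.294 -0.088
endloop
endfacet
facet normal -0.483 -0.702 -0.523
outer loop
vertex 3.259 3.752 -0.202
vertex 3.802 3.294 -0.088
vertex 2.735 3.376 0.786
endloop
endfacet
facet normal -0.482 -0.703 -0.523
outer loop
vertex 2.735 3.376 0.786
vertex 3.802 3.294 -0.088
vertex 3.279 2.918 0.9
endloop
endfacet
facet normal -0.444 -0.319 0.838
outer loop
vertex 2.735 3.376 0.786
vertex 3.279 2.918 0.9
vertex 3.368 3.672 1.234
endloop
endfacet
facet normal 0.444 0.318 -0.838
outer loop
vertex 3.802 3.294 -0.088
vertex 3.892 4.048 0.246
vertex 4.413 3.403 0.277
endloop
endfacet
facet normal 0.288 -0.936 -0.203
outer loop
vertex 3.802 3.294 -0.088
vertex 4.413 3.403 0.277
vertex 3.279 2.918 0.9
endloop
endfacet
facet normal 0.288 -0.936 -0.203
outer loop
vertex 3.279 2.918 0.9
vertex 4.413 3.403 0.277
vertex 3.89 3.027 1.265
endloop
endfacet
facet normal -0.444 -0.319 0.838
outer loop
vertex 3.279 2.918 0.9
vertex 3.89 3.027 1.265
vertex 3.368 3.672 1.234
endloop
endfacet
facet normal 0.444 0.318 -0.838
outer loop
vertex 4.413 3.403 0.277
vertex 3.892 4.048 0.246
vertex 4.632 3.998 0.619
endloop
endfacet
facet normal 0.843 -0.465 0.269
outer loop
vertex 4.413 3.403 0.277
vertex 4.632 3.998 0.619
vertex 3.89 3.027 1.265
endloop
endfacet
facet normal 0.843 -0.464 0.270
outer loop
vertex 3.89 3.027 1.265
vertex 4.632 3.998 0.619
vertex 4.108 3.622 1.607
endloop
endfacet
facet normal -0.444 -0.319 0.838
outer loop
vertex 3.89 3.027 1.265
vertex 4.108 3.622 1.607
vertex 3.368 3.672 1.234
endloop
endfacet

endsolid


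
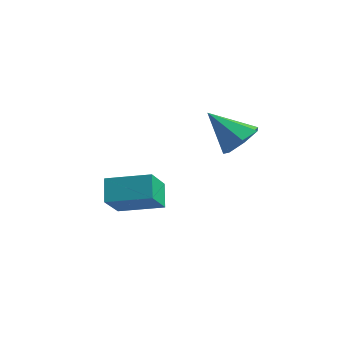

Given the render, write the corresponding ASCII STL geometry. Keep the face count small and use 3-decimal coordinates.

solid 
facet normal -0.460 0.553 0.695
outer loop
vertex -2.435 1.773 -0.518
vertex -0.916 2.555 -0.136
vertex -2.725 2.849 -1.567
endloop
endfacet
facet normal -0.868 -0.446 -0.218
outer loop
vertex -2.224 2.245 -2.324
vertex -2.435 1.773 -0.518
vertex -2.725 2.849 -1.567
endloop
endfacet
facet normal -0.459 0.554 0.694
outer loop
vertex -2.725 2.849 -1.567
vertex -0.916 2.555 -0.136
vertex -1.206 3.63 -1.185
endloop
endfacet
facet normal -0.189 0.703 -0.686
outer loop
vertex -1.206 3.63 -1.185
vertex -2.224 2.245 -2.324
vertex -2.725 2.849 -1.567
endloop
endfacet
facet normal 0.189 -0.703 0.686
outer loop
vertex -2.435 1.773 -0.518
vertex -0.415 1.951 -0.893
vertex -0.916 2.555 -0.136
endloop
endfacet
facet normal -0.868 -0.447 -0.218
outer loop
vertex -1.934 1.17 -1.275
vertex -2.435 1.773 -0.518
vertex -2.224 2.245 -2.324
endloop
endfacet
facet normal 0.189 -0.703 0.685
outer loop
vertex -1.934 1.17 -1.275
vertex -0.415 1.951 -0.893
vertex -2.435 1.773 -0.518
endloop
endfacet
facet normal 0.868 0.447 0.218
outer loop
vertex -0.916 2.555 -0.136
vertex -0.415 1.951 -0.893
vertex -1.206 3.63 -1.185
endloop
endfacet
facet normal -0.190 0.703 -0.685
outer loop
vertex -0.705 3.027 -1.942
vertex -2.224 2.245 -2.324
vertex -1.206 3.63 -1.185
endloop
endfacet
facet normal 0.868 0.447 0.218
outer loop
vertex -1.206 3.63 -1.185
vertex -0.415 1.951 -0.893
vertex -0.705 3.027 -1.942
endloop
endfacet
facet normal 0.460 -0.554 -0.694
outer loop
vertex -0.705 3.027 -1.942
vertex -1.934 1.17 -1.275
vertex -2.224 2.245 -2.324
endloop
endfacet
facet normal 0.459 -0.554 -0.695
outer loop
vertex -0.415 1.951 -0.893
vertex -1.934 1.17 -1.275
vertex -0.705 3.027 -1.942
endloop
endfacet
facet normal 0.680 0.243 -0.692
outer loop
vertex 2.933 2.705 2.633
vertex 2.398 3.262 2.303
vertex 2.97 3.38 2.906
endloop
endfacet
facet normal 0.385 -0.364 0.848
outer loop
vertex 2.933 2.705 2.633
vertex 2.97 3.38 2.906
vertex 1.262 2.858 3.457
endloop
endfacet
facet normal 0.680 0.242 -0.692
outer loop
vertex 2.97 3.38 2.906
vertex 2.398 3.262 2.303
vertex 2.577 3.966 2.725
endloop
endfacet
facet normal 0.171 0.394 0.903
outer loop
vertex 2.97 3.38 2.906
vertex 2.577 3.966 2.725
vertex 1.262 2.858 3.457
endloop
endfacet
facet normal 0.681 0.242 -0.692
outer loop
vertex 2.577 3.966 2.725
vertex 2.398 3.262 2.303
vertex 2.049 4.022 2.225
endloop
endfacet
facet normal -0.384 0.781 0.493
outer loop
vertex 2.577 3.966 2.725
vertex 2.049 4.022 2.225
vertex 1.262 2.858 3.457
endloop
endfacet
facet normal 0.681 0.242 -0.692
outer loop
vertex 2.049 4.022 2.225
vertex 2.398 3.262 2.303
vertex 1.784 3.506 1.784
endloop
endfacet
facet normal -0.860 0.504 -0.073
outer loop
vertex 2.049 4.022 2.225
vertex 1.784 3.506 1.784
vertex 1.262 2.858 3.457
endloop
endfacet
facet normal 0.681 0.243 -0.691
outer loop
vertex 1.784 3.506 1.784
vertex 2.398 3.262 2.303
vertex 1.982 2.806 1.733
endloop
endfacet
facet normal -0.901 -0.228 -0.369
outer loop
vertex 1.784 3.506 1.784
vertex 1.982 2.806 1.733
vertex 1.262 2.858 3.457
endloop
endfacet
facet normal 0.681 0.243 -0.691
outer loop
vertex 1.982 2.806 1.733
vertex 2.398 3.262 2.303
vertex 2.493 2.45 2.111
endloop
endfacet
facet normal -0.474 -0.863 -0.172
outer loop
vertex 1.982 2.806 1.733
vertex 2.493 2.45 2.111
vertex 1.262 2.858 3.457
endloop
endfacet
facet normal 0.680 0.243 -0.692
outer loop
vertex 2.493 2.45 2.111
vertex 2.398 3.262 2.303
vertex 2.933 2.705 2.633
endloop
endfacet
facet normal 0.097 -0.924 0.369
outer loop
vertex 2.493 2.45 2.111
vertex 2.933 2.705 2.633
vertex 1.262 2.858 3.457
endloop
endfacet

endsolid


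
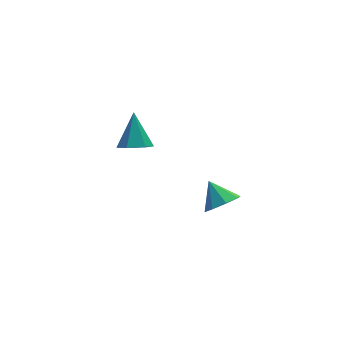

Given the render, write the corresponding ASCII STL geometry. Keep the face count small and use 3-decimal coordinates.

solid 
facet normal -0.195 -0.621 -0.759
outer loop
vertex 2.682 3.205 -4.288
vertex 2.048 3.387 -4.274
vertex 2.477 3.715 -4.653
endloop
endfacet
facet normal 0.937 0.346 -0.043
outer loop
vertex 2.682 3.205 -4.288
vertex 2.477 3.715 -4.653
vertex 2.332 4.293 -3.166
endloop
endfacet
facet normal -0.196 -0.621 -0.759
outer loop
vertex 2.477 3.715 -4.653
vertex 2.048 3.387 -4.274
vertex 1.843 3.898 -4.639
endloop
endfacet
facet normal 0.255 0.909 -0.329
outer loop
vertex 2.477 3.715 -4.653
vertex 1.843 3.898 -4.639
vertex 2.332 4.293 -3.166
endloop
endfacet
facet normal -0.193 -0.620 -0.760
outer loop
vertex 1.843 3.898 -4.639
vertex 2.048 3.387 -4.274
vertex 1.413 3.569 -4.261
endloop
endfacet
facet normal -0.612 0.790 -0.009
outer loop
vertex 1.843 3.898 -4.639
vertex 1.413 3.569 -4.261
vertex 2.332 4.293 -3.166
endloop
endfacet
facet normal -0.194 -0.621 -0.759
outer loop
vertex 1.413 3.569 -4.261
vertex 2.048 3.387 -4.274
vertex 1.618 3.059 -3.896
endloop
endfacet
facet normal -0.795 0.107 0.597
outer loop
vertex 1.413 3.569 -4.261
vertex 1.618 3.059 -3.896
vertex 2.332 4.293 -3.166
endloop
endfacet
facet normal -0.196 -0.620 -0.760
outer loop
vertex 1.618 3.059 -3.896
vertex 2.048 3.387 -4.274
vertex 2.252 2.876 -3.91
endloop
endfacet
facet normal -0.112 -0.457 0.882
outer loop
vertex 1.618 3.059 -3.896
vertex 2.252 2.876 -3.91
vertex 2.332 4.293 -3.166
endloop
endfacet
facet normal -0.195 -0.619 -0.761
outer loop
vertex 2.252 2.876 -3.91
vertex 2.048 3.387 -4.274
vertex 2.682 3.205 -4.288
endloop
endfacet
facet normal 0.754 -0.338 0.563
outer loop
vertex 2.252 2.876 -3.91
vertex 2.682 3.205 -4.288
vertex 2.332 4.293 -3.166
endloop
endfacet
facet normal 0.201 -0.736 -0.646
outer loop
vertex 4.096 -0.66 -4.291
vertex 3.574 -1.029 -4.033
vertex 3.64 -0.566 -4.54
endloop
endfacet
facet normal 0.287 0.943 -0.170
outer loop
vertex 4.096 -0.66 -4.291
vertex 3.64 -0.566 -4.54
vertex 3.366 -0.271 -3.367
endloop
endfacet
facet normal 0.201 -0.736 -0.646
outer loop
vertex 3.64 -0.566 -4.54
vertex 3.574 -1.029 -4.033
vertex 3.145 -0.743 -4.492
endloop
endfacet
facet normal -0.347 0.887 -0.304
outer loop
vertex 3.64 -0.566 -4.54
vertex 3.145 -0.743 -4.492
vertex 3.366 -0.271 -3.367
endloop
endfacet
facet normal 0.201 -0.736 -0.646
outer loop
vertex 3.145 -0.743 -4.492
vertex 3.574 -1.029 -4.033
vertex 2.901 -1.088 -4.175
endloop
endfacet
facet normal -0.840 0.538 -0.061
outer loop
vertex 3.145 -0.743 -4.492
vertex 2.901 -1.088 -4.175
vertex 3.366 -0.271 -3.367
endloop
endfacet
facet normal 0.201 -0.736 -0.646
outer loop
vertex 2.901 -1.088 -4.175
vertex 3.574 -1.029 -4.033
vertex 3.051 -1.398 -3.775
endloop
endfacet
facet normal -0.903 0.101 0.417
outer loop
vertex 2.901 -1.088 -4.175
vertex 3.051 -1.398 -3.775
vertex 3.366 -0.271 -3.367
endloop
endfacet
facet normal 0.201 -0.736 -0.646
outer loop
vertex 3.051 -1.398 -3.775
vertex 3.574 -1.029 -4.033
vertex 3.507 -1.492 -3.526
endloop
endfacet
facet normal -0.499 -0.168 0.850
outer loop
vertex 3.051 -1.398 -3.775
vertex 3.507 -1.492 -3.526
vertex 3.366 -0.271 -3.367
endloop
endfacet
facet normal 0.201 -0.736 -0.646
outer loop
vertex 3.507 -1.492 -3.526
vertex 3.574 -1.029 -4.033
vertex 4.002 -1.315 -3.574
endloop
endfacet
facet normal 0.136 -0.113 0.984
outer loop
vertex 3.507 -1.492 -3.526
vertex 4.002 -1.315 -3.574
vertex 3.366 -0.271 -3.367
endloop
endfacet
facet normal 0.202 -0.735 -0.647
outer loop
vertex 4.002 -1.315 -3.574
vertex 3.574 -1.029 -4.033
vertex 4.246 -0.97 -3.89
endloop
endfacet
facet normal 0.628 0.235 0.742
outer loop
vertex 4.002 -1.315 -3.574
vertex 4.246 -0.97 -3.89
vertex 3.366 -0.271 -3.367
endloop
endfacet
facet normal 0.202 -0.737 -0.645
outer loop
vertex 4.246 -0.97 -3.89
vertex 3.574 -1.029 -4.033
vertex 4.096 -0.66 -4.291
endloop
endfacet
facet normal 0.691 0.674 0.262
outer loop
vertex 4.246 -0.97 -3.89
vertex 4.096 -0.66 -4.291
vertex 3.366 -0.271 -3.367
endloop
endfacet

endsolid


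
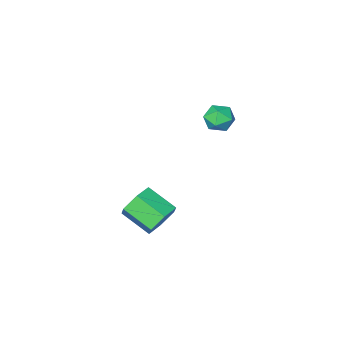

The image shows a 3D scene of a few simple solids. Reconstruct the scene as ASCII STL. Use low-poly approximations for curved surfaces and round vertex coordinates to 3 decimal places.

solid 
facet normal -0.383 0.801 -0.459
outer loop
vertex 1.536 -2.914 -3.827
vertex 0.808 -2.802 -3.023
vertex 1.774 -2.302 -2.957
endloop
endfacet
facet normal 0.897 0.206 -0.390
outer loop
vertex 1.536 -2.914 -3.827
vertex 1.774 -2.302 -2.957
vertex 2.26 -4.429 -2.96
endloop
endfacet
facet normal 0.898 0.206 -0.390
outer loop
vertex 2.26 -4.429 -2.96
vertex 1.774 -2.302 -2.957
vertex 2.498 -3.818 -2.09
endloop
endfacet
facet normal 0.383 -0.802 0.458
outer loop
vertex 2.26 -4.429 -2.96
vertex 2.498 -3.818 -2.09
vertex 1.532 -4.318 -2.157
endloop
endfacet
facet normal -0.384 0.802 -0.458
outer loop
vertex 1.774 -2.302 -2.957
vertex 0.808 -2.802 -3.023
vertex 1.046 -2.191 -2.153
endloop
endfacet
facet normal 0.638 0.589 0.496
outer loop
vertex 1.774 -2.302 -2.957
vertex 1.046 -2.191 -2.153
vertex 2.498 -3.818 -2.09
endloop
endfacet
facet normal 0.638 0.589 0.496
outer loop
vertex 2.498 -3.818 -2.09
vertex 1.046 -2.191 -2.153
vertex 1.771 -3.706 -1.287
endloop
endfacet
facet normal 0.383 -0.802 0.459
outer loop
vertex 2.498 -3.818 -2.09
vertex 1.771 -3.706 -1.287
vertex 1.532 -4.318 -2.157
endloop
endfacet
facet normal -0.383 0.802 -0.458
outer loop
vertex 1.046 -2.191 -2.153
vertex 0.808 -2.802 -3.023
vertex 0.08 -2.691 -2.22
endloop
endfacet
facet normal -0.260 0.383 0.887
outer loop
vertex 1.046 -2.191 -2.153
vertex 0.08 -2.691 -2.22
vertex 1.771 -3.706 -1.287
endloop
endfacet
facet normal -0.259 0.384 0.886
outer loop
vertex 1.771 -3.706 -1.287
vertex 0.08 -2.691 -2.22
vertex 0.804 -4.206 -1.353
endloop
endfacet
facet normal 0.383 -0.802 0.459
outer loop
vertex 1.771 -3.706 -1.287
vertex 0.804 -4.206 -1.353
vertex 1.532 -4.318 -2.157
endloop
endfacet
facet normal -0.383 0.802 -0.458
outer loop
vertex 0.08 -2.691 -2.22
vertex 0.808 -2.802 -3.023
vertex -0.158 -3.302 -3.09
endloop
endfacet
facet normal -0.898 -0.206 0.390
outer loop
vertex 0.08 -2.691 -2.22
vertex -0.158 -3.302 -3.09
vertex 0.804 -4.206 -1.353
endloop
endfacet
facet normal -0.898 -0.206 0.390
outer loop
vertex 0.804 -4.206 -1.353
vertex -0.158 -3.302 -3.09
vertex 0.566 -4.818 -2.223
endloop
endfacet
facet normal 0.383 -0.801 0.459
outer loop
vertex 0.804 -4.206 -1.353
vertex 0.566 -4.818 -2.223
vertex 1.532 -4.318 -2.157
endloop
endfacet
facet normal -0.383 0.802 -0.459
outer loop
vertex -0.158 -3.302 -3.09
vertex 0.808 -2.802 -3.023
vertex 0.569 -3.414 -3.893
endloop
endfacet
facet normal -0.638 -0.589 -0.496
outer loop
vertex -0.158 -3.302 -3.09
vertex 0.569 -3.414 -3.893
vertex 0.566 -4.818 -2.223
endloop
endfacet
facet normal -0.638 -0.589 -0.496
outer loop
vertex 0.566 -4.818 -2.223
vertex 0.569 -3.414 -3.893
vertex 1.294 -4.929 -3.027
endloop
endfacet
facet normal 0.384 -0.802 0.458
outer loop
vertex 0.566 -4.818 -2.223
vertex 1.294 -4.929 -3.027
vertex 1.532 -4.318 -2.157
endloop
endfacet
facet normal -0.383 0.802 -0.459
outer loop
vertex 0.569 -3.414 -3.893
vertex 0.808 -2.802 -3.023
vertex 1.536 -2.914 -3.827
endloop
endfacet
facet normal 0.259 -0.383 -0.887
outer loop
vertex 0.569 -3.414 -3.893
vertex 1.536 -2.914 -3.827
vertex 1.294 -4.929 -3.027
endloop
endfacet
facet normal 0.260 -0.383 -0.886
outer loop
vertex 1.294 -4.929 -3.027
vertex 1.536 -2.914 -3.827
vertex 2.26 -4.429 -2.96
endloop
endfacet
facet normal 0.383 -0.802 0.458
outer loop
vertex 1.294 -4.929 -3.027
vertex 2.26 -4.429 -2.96
vertex 1.532 -4.318 -2.157
endloop
endfacet
facet normal -0.972 -0.166 0.166
outer loop
vertex -3.167 -2.371 3.518
vertex -2.984 -3.231 3.728
vertex -2.982 -2.598 4.373
endloop
endfacet
facet normal -0.801 0.512 0.309
outer loop
vertex -3.167 -2.371 3.518
vertex -2.982 -2.598 4.373
vertex -2.634 -1.841 4.022
endloop
endfacet
facet normal -0.527 0.801 -0.284
outer loop
vertex -3.167 -2.371 3.518
vertex -2.634 -1.841 4.022
vertex -2.421 -2.007 3.159
endloop
endfacet
facet normal -0.529 0.301 -0.794
outer loop
vertex -3.167 -2.371 3.518
vertex -2.421 -2.007 3.159
vertex -2.637 -2.866 2.977
endloop
endfacet
facet normal -0.804 -0.297 -0.516
outer loop
vertex -3.167 -2.371 3.518
vertex -2.637 -2.866 2.977
vertex -2.984 -3.231 3.728
endloop
endfacet
facet normal -0.293 0.510 0.809
outer loop
vertex -2.634 -1.841 4.022
vertex -2.982 -2.598 4.373
vertex -2.123 -2.374 4.543
endloop
endfacet
facet normal -0.568 -0.586 0.577
outer loop
vertex -2.982 -2.598 4.373
vertex -2.984 -3.231 3.728
vertex -2.339 -3.233 4.361
endloop
endfacet
facet normal -0.297 -0.798 -0.525
outer loop
vertex -2.984 -3.231 3.728
vertex -2.637 -2.866 2.977
vertex -2.126 -3.399 3.498
endloop
endfacet
facet normal 0.149 0.169 -0.974
outer loop
vertex -2.637 -2.866 2.977
vertex -2.421 -2.007 3.159
vertex -1.778 -2.642 3.147
endloop
endfacet
facet normal 0.151 0.977 -0.151
outer loop
vertex -2.421 -2.007 3.159
vertex -2.634 -1.841 4.022
vertex -1.776 -2.009 3.792
endloop
endfacet
facet normal 0.529 -0.301 0.794
outer loop
vertex -1.593 -2.869 4.002
vertex -2.123 -2.374 4.543
vertex -2.339 -3.233 4.361
endloop
endfacet
facet normal 0.527 -0.801 0.284
outer loop
vertex -1.593 -2.869 4.002
vertex -2.339 -3.233 4.361
vertex -2.126 -3.399 3.498
endloop
endfacet
facet normal 0.801 -0.512 -0.309
outer loop
vertex -1.593 -2.869 4.002
vertex -2.126 -3.399 3.498
vertex -1.778 -2.642 3.147
endloop
endfacet
facet normal 0.972 0.166 -0.166
outer loop
vertex -1.593 -2.869 4.002
vertex -1.778 -2.642 3.147
vertex -1.776 -2.009 3.792
endloop
endfacet
facet normal 0.804 0.297 0.516
outer loop
vertex -1.593 -2.869 4.002
vertex -1.776 -2.009 3.792
vertex -2.123 -2.374 4.543
endloop
endfacet
facet normal -0.149 -0.169 0.974
outer loop
vertex -2.339 -3.233 4.361
vertex -2.123 -2.374 4.543
vertex -2.982 -2.598 4.373
endloop
endfacet
facet normal -0.151 -0.977 0.151
outer loop
vertex -2.126 -3.399 3.498
vertex -2.339 -3.233 4.361
vertex -2.984 -3.231 3.728
endloop
endfacet
facet normal 0.293 -0.510 -0.809
outer loop
vertex -1.778 -2.642 3.147
vertex -2.126 -3.399 3.498
vertex -2.637 -2.866 2.977
endloop
endfacet
facet normal 0.568 0.586 -0.577
outer loop
vertex -1.776 -2.009 3.792
vertex -1.778 -2.642 3.147
vertex -2.421 -2.007 3.159
endloop
endfacet
facet normal 0.297 0.798 0.525
outer loop
vertex -2.123 -2.374 4.543
vertex -1.776 -2.009 3.792
vertex -2.634 -1.841 4.022
endloop
endfacet

endsolid


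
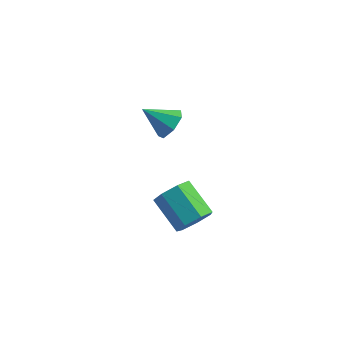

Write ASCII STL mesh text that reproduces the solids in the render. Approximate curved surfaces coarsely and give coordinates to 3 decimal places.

solid 
facet normal 0.754 -0.389 -0.530
outer loop
vertex 2.871 -2.949 0.868
vertex 2.571 -2.724 0.276
vertex 3.031 -2.392 0.687
endloop
endfacet
facet normal 0.602 0.085 0.794
outer loop
vertex 2.871 -2.949 0.868
vertex 3.031 -2.392 0.687
vertex 1.808 -2.401 1.615
endloop
endfacet
facet normal 0.602 0.085 0.794
outer loop
vertex 1.808 -2.401 1.615
vertex 3.031 -2.392 0.687
vertex 1.968 -1.844 1.434
endloop
endfacet
facet normal -0.754 0.389 0.529
outer loop
vertex 1.808 -2.401 1.615
vertex 1.968 -1.844 1.434
vertex 1.509 -2.176 1.024
endloop
endfacet
facet normal 0.754 -0.389 -0.530
outer loop
vertex 3.031 -2.392 0.687
vertex 2.571 -2.724 0.276
vertex 2.845 -2.085 0.197
endloop
endfacet
facet normal 0.581 0.770 0.262
outer loop
vertex 3.031 -2.392 0.687
vertex 2.845 -2.085 0.197
vertex 1.968 -1.844 1.434
endloop
endfacet
facet normal 0.581 0.770 0.262
outer loop
vertex 1.968 -1.844 1.434
vertex 2.845 -2.085 0.197
vertex 1.782 -1.537 0.944
endloop
endfacet
facet normal -0.754 0.388 0.530
outer loop
vertex 1.968 -1.844 1.434
vertex 1.782 -1.537 0.944
vertex 1.509 -2.176 1.024
endloop
endfacet
facet normal 0.754 -0.389 -0.530
outer loop
vertex 2.845 -2.085 0.197
vertex 2.571 -2.724 0.276
vertex 2.453 -2.259 -0.233
endloop
endfacet
facet normal 0.123 0.876 -0.467
outer loop
vertex 2.845 -2.085 0.197
vertex 2.453 -2.259 -0.233
vertex 1.782 -1.537 0.944
endloop
endfacet
facet normal 0.123 0.876 -0.467
outer loop
vertex 1.782 -1.537 0.944
vertex 2.453 -2.259 -0.233
vertex 1.39 -1.711 0.514
endloop
endfacet
facet normal -0.754 0.388 0.530
outer loop
vertex 1.782 -1.537 0.944
vertex 1.39 -1.711 0.514
vertex 1.509 -2.176 1.024
endloop
endfacet
facet normal 0.754 -0.389 -0.530
outer loop
vertex 2.453 -2.259 -0.233
vertex 2.571 -2.724 0.276
vertex 2.15 -2.784 -0.279
endloop
endfacet
facet normal -0.428 0.321 -0.845
outer loop
vertex 2.453 -2.259 -0.233
vertex 2.15 -2.784 -0.279
vertex 1.39 -1.711 0.514
endloop
endfacet
facet normal -0.428 0.321 -0.845
outer loop
vertex 1.39 -1.711 0.514
vertex 2.15 -2.784 -0.279
vertex 1.087 -2.235 0.468
endloop
endfacet
facet normal -0.753 0.389 0.530
outer loop
vertex 1.39 -1.711 0.514
vertex 1.087 -2.235 0.468
vertex 1.509 -2.176 1.024
endloop
endfacet
facet normal 0.754 -0.389 -0.530
outer loop
vertex 2.15 -2.784 -0.279
vertex 2.571 -2.724 0.276
vertex 2.164 -3.263 0.093
endloop
endfacet
facet normal -0.657 -0.474 -0.586
outer loop
vertex 2.15 -2.784 -0.279
vertex 2.164 -3.263 0.093
vertex 1.087 -2.235 0.468
endloop
endfacet
facet normal -0.657 -0.475 -0.586
outer loop
vertex 1.087 -2.235 0.468
vertex 2.164 -3.263 0.093
vertex 1.102 -2.715 0.84
endloop
endfacet
facet normal -0.754 0.388 0.531
outer loop
vertex 1.087 -2.235 0.468
vertex 1.102 -2.715 0.84
vertex 1.509 -2.176 1.024
endloop
endfacet
facet normal 0.754 -0.389 -0.530
outer loop
vertex 2.164 -3.263 0.093
vertex 2.571 -2.724 0.276
vertex 2.485 -3.337 0.604
endloop
endfacet
facet normal -0.391 -0.913 0.114
outer loop
vertex 2.164 -3.263 0.093
vertex 2.485 -3.337 0.604
vertex 1.102 -2.715 0.84
endloop
endfacet
facet normal -0.391 -0.913 0.114
outer loop
vertex 1.102 -2.715 0.84
vertex 2.485 -3.337 0.604
vertex 1.423 -2.789 1.351
endloop
endfacet
facet normal -0.754 0.388 0.530
outer loop
vertex 1.102 -2.715 0.84
vertex 1.423 -2.789 1.351
vertex 1.509 -2.176 1.024
endloop
endfacet
facet normal 0.754 -0.389 -0.530
outer loop
vertex 2.485 -3.337 0.604
vertex 2.571 -2.724 0.276
vertex 2.871 -2.949 0.868
endloop
endfacet
facet normal 0.170 -0.664 0.728
outer loop
vertex 2.485 -3.337 0.604
vertex 2.871 -2.949 0.868
vertex 1.423 -2.789 1.351
endloop
endfacet
facet normal 0.170 -0.664 0.728
outer loop
vertex 1.423 -2.789 1.351
vertex 2.871 -2.949 0.868
vertex 1.808 -2.401 1.615
endloop
endfacet
facet normal -0.754 0.388 0.529
outer loop
vertex 1.423 -2.789 1.351
vertex 1.808 -2.401 1.615
vertex 1.509 -2.176 1.024
endloop
endfacet
facet normal 0.761 0.239 -0.603
outer loop
vertex 0.136 1.068 1.022
vertex -0.226 1.586 0.771
vertex 0.197 1.583 1.303
endloop
endfacet
facet normal 0.233 -0.487 0.842
outer loop
vertex 0.136 1.068 1.022
vertex 0.197 1.583 1.303
vertex -1.154 1.294 1.509
endloop
endfacet
facet normal 0.760 0.240 -0.603
outer loop
vertex 0.197 1.583 1.303
vertex -0.226 1.586 0.771
vertex -0.061 2.101 1.184
endloop
endfacet
facet normal 0.090 0.265 0.960
outer loop
vertex 0.197 1.583 1.303
vertex -0.061 2.101 1.184
vertex -1.154 1.294 1.509
endloop
endfacet
facet normal 0.760 0.240 -0.603
outer loop
vertex -0.061 2.101 1.184
vertex -0.226 1.586 0.771
vertex -0.443 2.23 0.754
endloop
endfacet
facet normal -0.379 0.738 0.558
outer loop
vertex -0.061 2.101 1.184
vertex -0.443 2.23 0.754
vertex -1.154 1.294 1.509
endloop
endfacet
facet normal 0.759 0.240 -0.605
outer loop
vertex -0.443 2.23 0.754
vertex -0.226 1.586 0.771
vertex -0.663 1.875 0.337
endloop
endfacet
facet normal -0.817 0.574 -0.058
outer loop
vertex -0.443 2.23 0.754
vertex -0.663 1.875 0.337
vertex -1.154 1.294 1.509
endloop
endfacet
facet normal 0.759 0.239 -0.605
outer loop
vertex -0.663 1.875 0.337
vertex -0.226 1.586 0.771
vertex -0.554 1.302 0.247
endloop
endfacet
facet normal -0.898 -0.104 -0.428
outer loop
vertex -0.663 1.875 0.337
vertex -0.554 1.302 0.247
vertex -1.154 1.294 1.509
endloop
endfacet
facet normal 0.759 0.239 -0.605
outer loop
vertex -0.554 1.302 0.247
vertex -0.226 1.586 0.771
vertex -0.198 0.943 0.552
endloop
endfacet
facet normal -0.559 -0.784 -0.271
outer loop
vertex -0.554 1.302 0.247
vertex -0.198 0.943 0.552
vertex -1.154 1.294 1.509
endloop
endfacet
facet normal 0.760 0.239 -0.604
outer loop
vertex -0.198 0.943 0.552
vertex -0.226 1.586 0.771
vertex 0.136 1.068 1.022
endloop
endfacet
facet normal -0.056 -0.954 0.294
outer loop
vertex -0.198 0.943 0.552
vertex 0.136 1.068 1.022
vertex -1.154 1.294 1.509
endloop
endfacet

endsolid


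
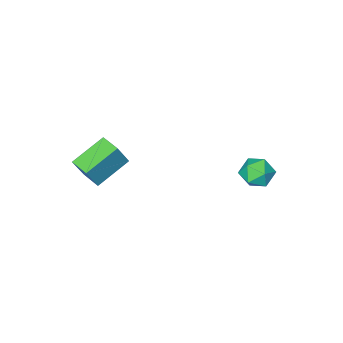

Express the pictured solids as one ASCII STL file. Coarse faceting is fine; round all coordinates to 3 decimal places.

solid 
facet normal -0.893 -0.009 0.450
outer loop
vertex 3.307 -4.473 2.945
vertex 3.274 -3.394 2.902
vertex 2.652 -4.544 1.642
endloop
endfacet
facet normal 0.030 -0.999 0.039
outer loop
vertex 4.366 -4.526 0.778
vertex 3.307 -4.473 2.945
vertex 2.652 -4.544 1.642
endloop
endfacet
facet normal -0.893 -0.011 0.450
outer loop
vertex 2.652 -4.544 1.642
vertex 3.274 -3.394 2.902
vertex 2.618 -3.466 1.6
endloop
endfacet
facet normal -0.449 -0.049 -0.892
outer loop
vertex 2.618 -3.466 1.6
vertex 4.366 -4.526 0.778
vertex 2.652 -4.544 1.642
endloop
endfacet
facet normal 0.449 0.049 0.892
outer loop
vertex 3.307 -4.473 2.945
vertex 4.988 -3.376 2.038
vertex 3.274 -3.394 2.902
endloop
endfacet
facet normal 0.031 -0.999 0.040
outer loop
vertex 5.022 -4.454 2.08
vertex 3.307 -4.473 2.945
vertex 4.366 -4.526 0.778
endloop
endfacet
facet normal 0.449 0.049 0.892
outer loop
vertex 5.022 -4.454 2.08
vertex 4.988 -3.376 2.038
vertex 3.307 -4.473 2.945
endloop
endfacet
facet normal -0.031 0.999 -0.040
outer loop
vertex 3.274 -3.394 2.902
vertex 4.988 -3.376 2.038
vertex 2.618 -3.466 1.6
endloop
endfacet
facet normal -0.449 -0.049 -0.892
outer loop
vertex 4.333 -3.447 0.735
vertex 4.366 -4.526 0.778
vertex 2.618 -3.466 1.6
endloop
endfacet
facet normal -0.031 0.999 -0.039
outer loop
vertex 2.618 -3.466 1.6
vertex 4.988 -3.376 2.038
vertex 4.333 -3.447 0.735
endloop
endfacet
facet normal 0.893 0.009 -0.450
outer loop
vertex 4.333 -3.447 0.735
vertex 5.022 -4.454 2.08
vertex 4.366 -4.526 0.778
endloop
endfacet
facet normal 0.893 0.011 -0.450
outer loop
vertex 4.988 -3.376 2.038
vertex 5.022 -4.454 2.08
vertex 4.333 -3.447 0.735
endloop
endfacet
facet normal -0.443 0.629 0.639
outer loop
vertex -2.362 0.923 1.376
vertex -2.081 0.416 2.07
vertex -1.563 1.091 1.764
endloop
endfacet
facet normal -0.229 0.972 0.051
outer loop
vertex -2.362 0.923 1.376
vertex -1.563 1.091 1.764
vertex -1.643 1.119 0.864
endloop
endfacet
facet normal -0.545 0.666 -0.510
outer loop
vertex -2.362 0.923 1.376
vertex -1.643 1.119 0.864
vertex -2.211 0.462 0.613
endloop
endfacet
facet normal -0.954 0.133 -0.269
outer loop
vertex -2.362 0.923 1.376
vertex -2.211 0.462 0.613
vertex -2.482 0.027 1.359
endloop
endfacet
facet normal -0.890 0.111 0.442
outer loop
vertex -2.362 0.923 1.376
vertex -2.482 0.027 1.359
vertex -2.081 0.416 2.07
endloop
endfacet
facet normal 0.476 0.879 -0.015
outer loop
vertex -1.643 1.119 0.864
vertex -1.563 1.091 1.764
vertex -0.918 0.733 1.241
endloop
endfacet
facet normal 0.130 0.325 0.937
outer loop
vertex -1.563 1.091 1.764
vertex -2.081 0.416 2.07
vertex -1.189 0.298 1.987
endloop
endfacet
facet normal -0.595 -0.515 0.617
outer loop
vertex -2.081 0.416 2.07
vertex -2.482 0.027 1.359
vertex -1.757 -0.359 1.736
endloop
endfacet
facet normal -0.698 -0.479 -0.533
outer loop
vertex -2.482 0.027 1.359
vertex -2.211 0.462 0.613
vertex -1.837 -0.331 0.836
endloop
endfacet
facet normal -0.035 0.383 -0.923
outer loop
vertex -2.211 0.462 0.613
vertex -1.643 1.119 0.864
vertex -1.319 0.344 0.53
endloop
endfacet
facet normal 0.954 -0.133 0.269
outer loop
vertex -1.038 -0.163 1.224
vertex -0.918 0.733 1.241
vertex -1.189 0.298 1.987
endloop
endfacet
facet normal 0.545 -0.666 0.510
outer loop
vertex -1.038 -0.163 1.224
vertex -1.189 0.298 1.987
vertex -1.757 -0.359 1.736
endloop
endfacet
facet normal 0.229 -0.972 -0.051
outer loop
vertex -1.038 -0.163 1.224
vertex -1.757 -0.359 1.736
vertex -1.837 -0.331 0.836
endloop
endfacet
facet normal 0.443 -0.629 -0.639
outer loop
vertex -1.038 -0.163 1.224
vertex -1.837 -0.331 0.836
vertex -1.319 0.344 0.53
endloop
endfacet
facet normal 0.890 -0.111 -0.442
outer loop
vertex -1.038 -0.163 1.224
vertex -1.319 0.344 0.53
vertex -0.918 0.733 1.241
endloop
endfacet
facet normal 0.698 0.479 0.533
outer loop
vertex -1.189 0.298 1.987
vertex -0.918 0.733 1.241
vertex -1.563 1.091 1.764
endloop
endfacet
facet normal 0.035 -0.383 0.923
outer loop
vertex -1.757 -0.359 1.736
vertex -1.189 0.298 1.987
vertex -2.081 0.416 2.07
endloop
endfacet
facet normal -0.476 -0.879 0.015
outer loop
vertex -1.837 -0.331 0.836
vertex -1.757 -0.359 1.736
vertex -2.482 0.027 1.359
endloop
endfacet
facet normal -0.130 -0.325 -0.937
outer loop
vertex -1.319 0.344 0.53
vertex -1.837 -0.331 0.836
vertex -2.211 0.462 0.613
endloop
endfacet
facet normal 0.595 0.515 -0.617
outer loop
vertex -0.918 0.733 1.241
vertex -1.319 0.344 0.53
vertex -1.643 1.119 0.864
endloop
endfacet

endsolid


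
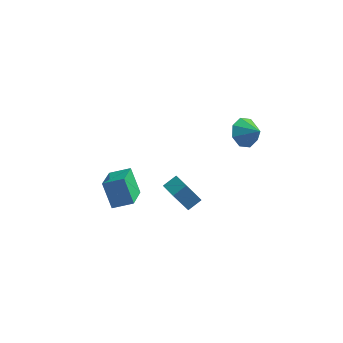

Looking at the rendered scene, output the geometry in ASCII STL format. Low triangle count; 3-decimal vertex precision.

solid 
facet normal -0.732 0.672 -0.112
outer loop
vertex -0.558 -3.618 0.183
vertex -0.068 -3.018 0.577
vertex 0.088 -3.164 -1.311
endloop
endfacet
facet normal -0.563 -0.691 -0.453
outer loop
vertex 0.828 -3.842 -1.197
vertex -0.558 -3.618 0.183
vertex 0.088 -3.164 -1.311
endloop
endfacet
facet normal -0.733 0.671 -0.112
outer loop
vertex 0.088 -3.164 -1.311
vertex -0.068 -3.018 0.577
vertex 0.578 -2.563 -0.917
endloop
endfacet
facet normal 0.382 0.268 -0.884
outer loop
vertex 0.578 -2.563 -0.917
vertex 0.828 -3.842 -1.197
vertex 0.088 -3.164 -1.311
endloop
endfacet
facet normal -0.382 -0.268 0.884
outer loop
vertex -0.558 -3.618 0.183
vertex 0.672 -3.696 0.691
vertex -0.068 -3.018 0.577
endloop
endfacet
facet normal -0.563 -0.690 -0.454
outer loop
vertex 0.182 -4.297 0.297
vertex -0.558 -3.618 0.183
vertex 0.828 -3.842 -1.197
endloop
endfacet
facet normal -0.382 -0.268 0.884
outer loop
vertex 0.182 -4.297 0.297
vertex 0.672 -3.696 0.691
vertex -0.558 -3.618 0.183
endloop
endfacet
facet normal 0.563 0.691 0.454
outer loop
vertex -0.068 -3.018 0.577
vertex 0.672 -3.696 0.691
vertex 0.578 -2.563 -0.917
endloop
endfacet
facet normal 0.382 0.268 -0.884
outer loop
vertex 1.318 -3.242 -0.803
vertex 0.828 -3.842 -1.197
vertex 0.578 -2.563 -0.917
endloop
endfacet
facet normal 0.564 0.690 0.454
outer loop
vertex 0.578 -2.563 -0.917
vertex 0.672 -3.696 0.691
vertex 1.318 -3.242 -0.803
endloop
endfacet
facet normal 0.732 -0.672 0.112
outer loop
vertex 1.318 -3.242 -0.803
vertex 0.182 -4.297 0.297
vertex 0.828 -3.842 -1.197
endloop
endfacet
facet normal 0.733 -0.671 0.113
outer loop
vertex 0.672 -3.696 0.691
vertex 0.182 -4.297 0.297
vertex 1.318 -3.242 -0.803
endloop
endfacet
facet normal -0.440 0.355 0.825
outer loop
vertex -3.389 -1.49 -2.407
vertex -3.608 0.161 -3.235
vertex -4.466 -1.845 -2.829
endloop
endfacet
facet normal 0.118 -0.887 0.446
outer loop
vertex -3.752 -2.421 -4.165
vertex -3.389 -1.49 -2.407
vertex -4.466 -1.845 -2.829
endloop
endfacet
facet normal -0.441 0.355 0.824
outer loop
vertex -4.466 -1.845 -2.829
vertex -3.608 0.161 -3.235
vertex -4.685 -0.194 -3.658
endloop
endfacet
facet normal -0.890 -0.293 -0.349
outer loop
vertex -4.685 -0.194 -3.658
vertex -3.752 -2.421 -4.165
vertex -4.466 -1.845 -2.829
endloop
endfacet
facet normal 0.890 0.293 0.349
outer loop
vertex -3.389 -1.49 -2.407
vertex -2.894 -0.415 -4.571
vertex -3.608 0.161 -3.235
endloop
endfacet
facet normal 0.117 -0.887 0.446
outer loop
vertex -2.675 -2.066 -3.742
vertex -3.389 -1.49 -2.407
vertex -3.752 -2.421 -4.165
endloop
endfacet
facet normal 0.890 0.293 0.349
outer loop
vertex -2.675 -2.066 -3.742
vertex -2.894 -0.415 -4.571
vertex -3.389 -1.49 -2.407
endloop
endfacet
facet normal -0.118 0.888 -0.445
outer loop
vertex -3.608 0.161 -3.235
vertex -2.894 -0.415 -4.571
vertex -4.685 -0.194 -3.658
endloop
endfacet
facet normal -0.890 -0.293 -0.349
outer loop
vertex -3.971 -0.77 -4.993
vertex -3.752 -2.421 -4.165
vertex -4.685 -0.194 -3.658
endloop
endfacet
facet normal -0.118 0.887 -0.446
outer loop
vertex -4.685 -0.194 -3.658
vertex -2.894 -0.415 -4.571
vertex -3.971 -0.77 -4.993
endloop
endfacet
facet normal 0.441 -0.355 -0.824
outer loop
vertex -3.971 -0.77 -4.993
vertex -2.675 -2.066 -3.742
vertex -3.752 -2.421 -4.165
endloop
endfacet
facet normal 0.440 -0.356 -0.824
outer loop
vertex -2.894 -0.415 -4.571
vertex -2.675 -2.066 -3.742
vertex -3.971 -0.77 -4.993
endloop
endfacet
facet normal -0.746 0.281 -0.604
outer loop
vertex 2.266 3.736 -2.369
vertex 1.635 3.502 -1.698
vertex 2.114 4.29 -1.923
endloop
endfacet
facet normal 0.949 0.309 -0.061
outer loop
vertex 2.266 3.736 -2.369
vertex 2.114 4.29 -1.923
vertex 2.545 3.158 -0.962
endloop
endfacet
facet normal -0.746 0.281 -0.603
outer loop
vertex 2.114 4.29 -1.923
vertex 1.635 3.502 -1.698
vertex 1.682 4.382 -1.346
endloop
endfacet
facet normal 0.679 0.608 0.411
outer loop
vertex 2.114 4.29 -1.923
vertex 1.682 4.382 -1.346
vertex 2.545 3.158 -0.962
endloop
endfacet
facet normal -0.746 0.281 -0.604
outer loop
vertex 1.682 4.382 -1.346
vertex 1.635 3.502 -1.698
vertex 1.222 3.959 -0.975
endloop
endfacet
facet normal 0.267 0.455 0.850
outer loop
vertex 1.682 4.382 -1.346
vertex 1.222 3.959 -0.975
vertex 2.545 3.158 -0.962
endloop
endfacet
facet normal -0.746 0.281 -0.604
outer loop
vertex 1.222 3.959 -0.975
vertex 1.635 3.502 -1.698
vertex 1.004 3.267 -1.028
endloop
endfacet
facet normal -0.047 -0.062 0.997
outer loop
vertex 1.222 3.959 -0.975
vertex 1.004 3.267 -1.028
vertex 2.545 3.158 -0.962
endloop
endfacet
facet normal -0.746 0.281 -0.604
outer loop
vertex 1.004 3.267 -1.028
vertex 1.635 3.502 -1.698
vertex 1.156 2.713 -1.474
endloop
endfacet
facet normal -0.078 -0.638 0.766
outer loop
vertex 1.004 3.267 -1.028
vertex 1.156 2.713 -1.474
vertex 2.545 3.158 -0.962
endloop
endfacet
facet normal -0.746 0.282 -0.603
outer loop
vertex 1.156 2.713 -1.474
vertex 1.635 3.502 -1.698
vertex 1.588 2.621 -2.051
endloop
endfacet
facet normal 0.192 -0.937 0.293
outer loop
vertex 1.156 2.713 -1.474
vertex 1.588 2.621 -2.051
vertex 2.545 3.158 -0.962
endloop
endfacet
facet normal -0.746 0.282 -0.603
outer loop
vertex 1.588 2.621 -2.051
vertex 1.635 3.502 -1.698
vertex 2.048 3.045 -2.422
endloop
endfacet
facet normal 0.605 -0.783 -0.145
outer loop
vertex 1.588 2.621 -2.051
vertex 2.048 3.045 -2.422
vertex 2.545 3.158 -0.962
endloop
endfacet
facet normal -0.746 0.282 -0.603
outer loop
vertex 2.048 3.045 -2.422
vertex 1.635 3.502 -1.698
vertex 2.266 3.736 -2.369
endloop
endfacet
facet normal 0.918 -0.267 -0.292
outer loop
vertex 2.048 3.045 -2.422
vertex 2.266 3.736 -2.369
vertex 2.545 3.158 -0.962
endloop
endfacet

endsolid
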